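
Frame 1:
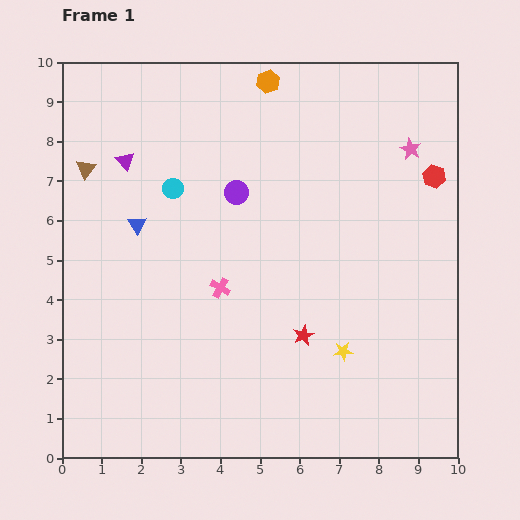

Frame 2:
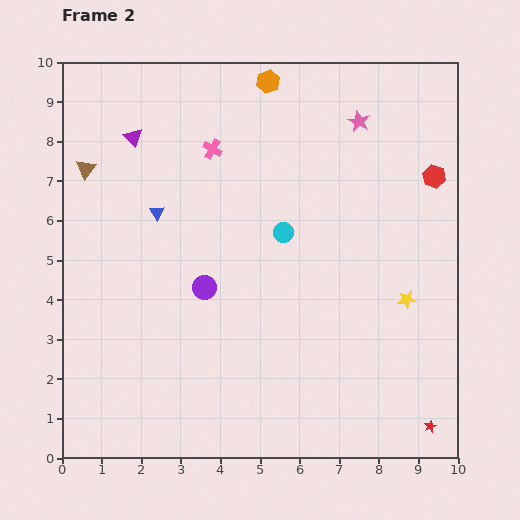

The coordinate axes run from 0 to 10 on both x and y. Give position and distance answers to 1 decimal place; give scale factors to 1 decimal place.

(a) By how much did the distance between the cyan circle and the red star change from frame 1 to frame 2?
+1.1

Distance in frame 1: 5.0. Distance in frame 2: 6.1.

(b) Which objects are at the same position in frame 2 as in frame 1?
the orange hexagon, the brown triangle, the red hexagon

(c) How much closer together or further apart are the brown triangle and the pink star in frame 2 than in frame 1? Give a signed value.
-1.2

Distance in frame 1: 8.2. Distance in frame 2: 7.0.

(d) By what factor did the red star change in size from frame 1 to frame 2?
0.6×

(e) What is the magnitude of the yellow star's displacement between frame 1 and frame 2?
2.1

The yellow star moved from (7.1, 2.7) to (8.7, 4.0), a distance of √(1.6² + 1.3²) ≈ 2.1.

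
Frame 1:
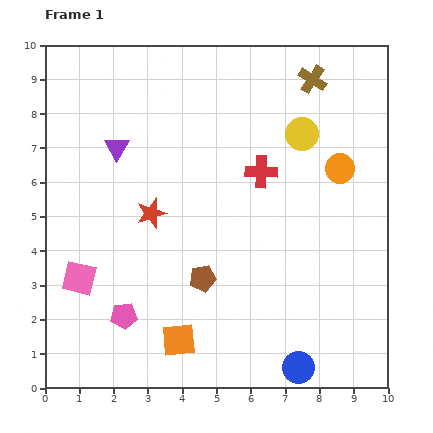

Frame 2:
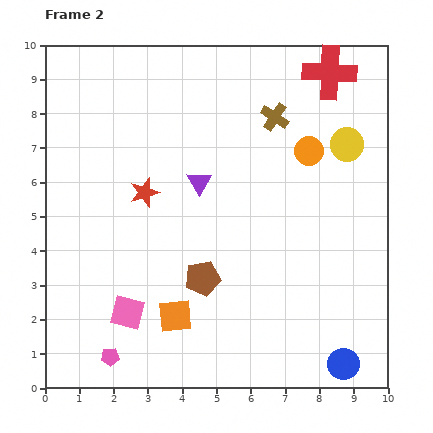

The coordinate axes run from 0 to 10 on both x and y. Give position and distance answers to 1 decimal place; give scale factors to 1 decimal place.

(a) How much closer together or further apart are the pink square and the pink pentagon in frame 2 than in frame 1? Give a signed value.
-0.3

Distance in frame 1: 1.7. Distance in frame 2: 1.4.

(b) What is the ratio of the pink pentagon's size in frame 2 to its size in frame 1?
0.7×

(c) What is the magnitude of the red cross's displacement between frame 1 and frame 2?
3.5

The red cross moved from (6.3, 6.3) to (8.3, 9.2), a distance of √(2.0² + 2.9²) ≈ 3.5.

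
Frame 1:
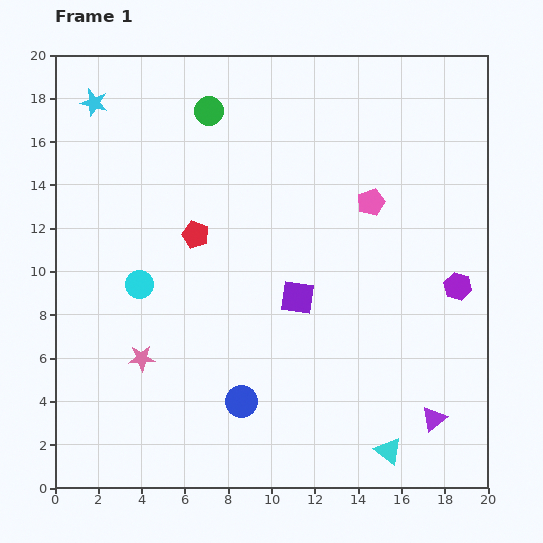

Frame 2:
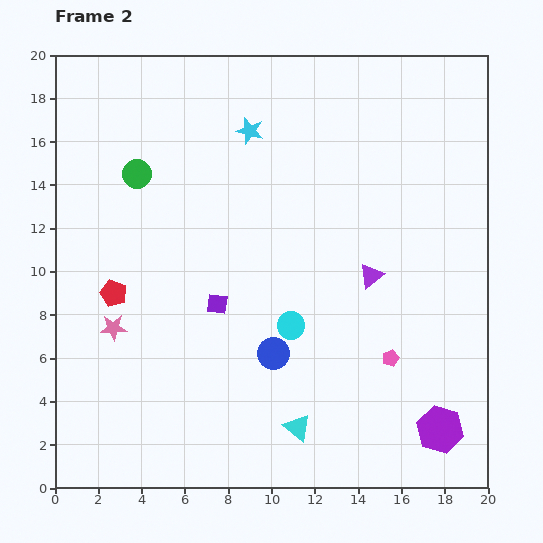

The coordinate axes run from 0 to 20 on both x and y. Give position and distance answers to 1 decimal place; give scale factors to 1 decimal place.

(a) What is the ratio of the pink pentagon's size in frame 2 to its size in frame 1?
0.6×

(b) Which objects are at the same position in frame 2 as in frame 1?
none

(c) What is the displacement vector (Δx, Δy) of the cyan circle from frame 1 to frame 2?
(7.0, -1.9)

The cyan circle was at (3.9, 9.4) in frame 1 and (10.9, 7.5) in frame 2.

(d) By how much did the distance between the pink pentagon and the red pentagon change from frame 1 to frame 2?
+4.9

Distance in frame 1: 8.2. Distance in frame 2: 13.1.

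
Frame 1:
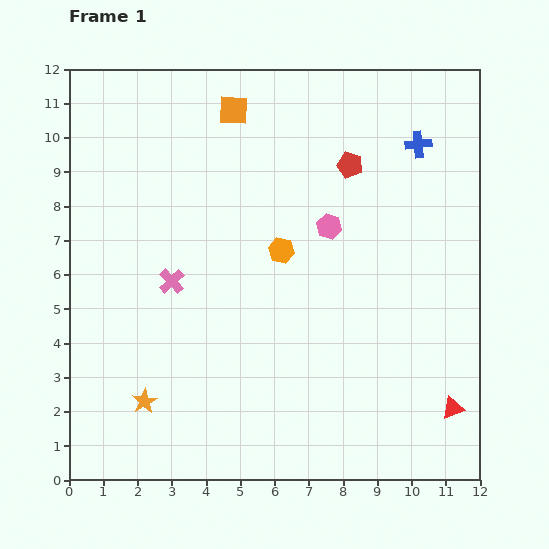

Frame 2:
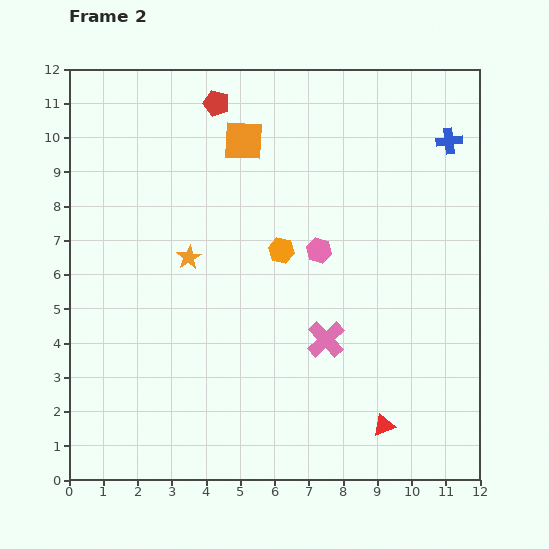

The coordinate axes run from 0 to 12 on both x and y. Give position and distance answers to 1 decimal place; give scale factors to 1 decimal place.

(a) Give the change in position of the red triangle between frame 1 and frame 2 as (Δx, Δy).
(-2.0, -0.5)

The red triangle was at (11.2, 2.1) in frame 1 and (9.2, 1.6) in frame 2.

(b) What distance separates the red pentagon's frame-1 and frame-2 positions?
4.3

The red pentagon moved from (8.2, 9.2) to (4.3, 11.0), a distance of √(3.9² + 1.8²) ≈ 4.3.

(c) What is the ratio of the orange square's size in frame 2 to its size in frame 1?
1.4×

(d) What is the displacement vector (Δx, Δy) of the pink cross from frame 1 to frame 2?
(4.5, -1.7)

The pink cross was at (3.0, 5.8) in frame 1 and (7.5, 4.1) in frame 2.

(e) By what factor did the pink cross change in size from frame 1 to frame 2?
1.5×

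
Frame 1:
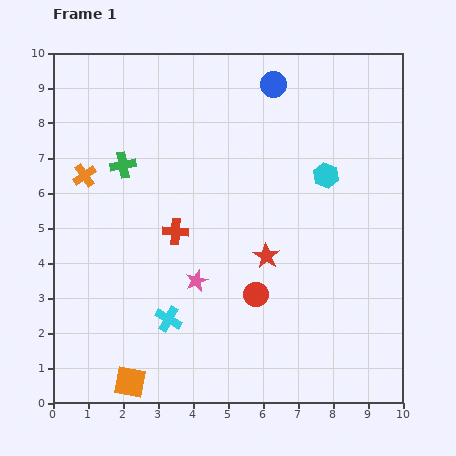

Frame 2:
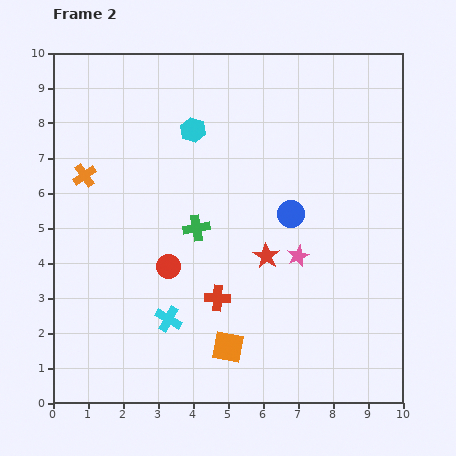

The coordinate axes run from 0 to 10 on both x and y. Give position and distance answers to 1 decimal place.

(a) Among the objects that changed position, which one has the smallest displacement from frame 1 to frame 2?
the red cross

(moved 2.2)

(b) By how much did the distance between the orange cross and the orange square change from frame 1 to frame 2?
+0.4

Distance in frame 1: 6.0. Distance in frame 2: 6.4.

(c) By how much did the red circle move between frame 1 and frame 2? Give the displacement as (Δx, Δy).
(-2.5, 0.8)

The red circle was at (5.8, 3.1) in frame 1 and (3.3, 3.9) in frame 2.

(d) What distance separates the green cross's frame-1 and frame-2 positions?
2.8

The green cross moved from (2.0, 6.8) to (4.1, 5.0), a distance of √(2.1² + 1.8²) ≈ 2.8.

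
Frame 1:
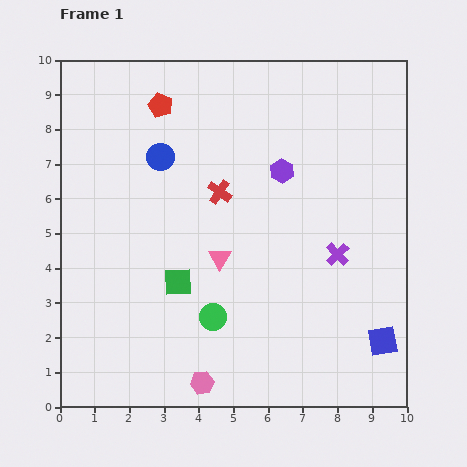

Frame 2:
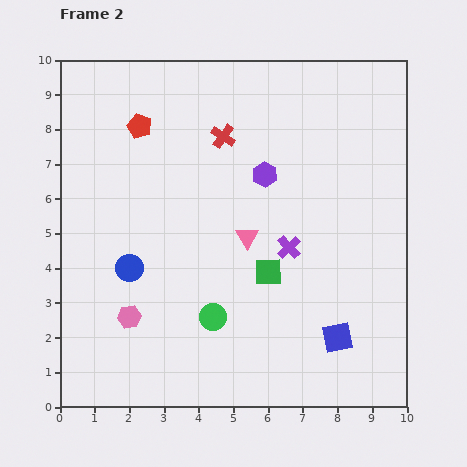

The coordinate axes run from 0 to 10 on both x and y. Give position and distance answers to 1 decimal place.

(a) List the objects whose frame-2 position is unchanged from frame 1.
the green circle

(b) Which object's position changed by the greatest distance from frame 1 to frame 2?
the blue circle

(moved 3.3; next 2.8)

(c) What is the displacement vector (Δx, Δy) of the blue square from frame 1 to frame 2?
(-1.3, 0.1)

The blue square was at (9.3, 1.9) in frame 1 and (8.0, 2.0) in frame 2.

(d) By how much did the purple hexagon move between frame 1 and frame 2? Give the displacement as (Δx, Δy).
(-0.5, -0.1)

The purple hexagon was at (6.4, 6.8) in frame 1 and (5.9, 6.7) in frame 2.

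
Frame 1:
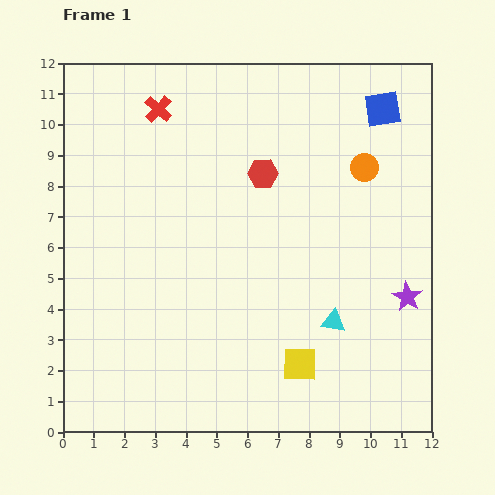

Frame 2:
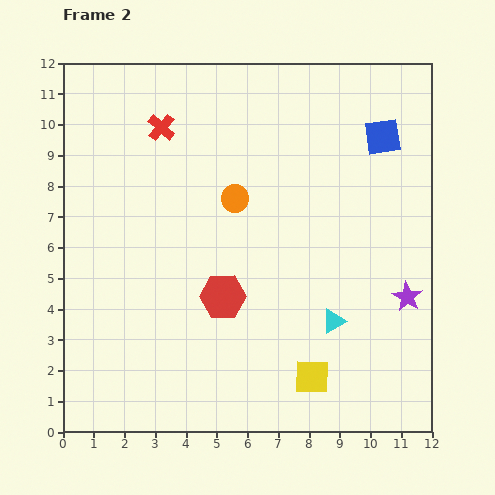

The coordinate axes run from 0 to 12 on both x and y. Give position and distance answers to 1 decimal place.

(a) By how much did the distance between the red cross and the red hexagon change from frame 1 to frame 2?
+1.9

Distance in frame 1: 4.0. Distance in frame 2: 5.9.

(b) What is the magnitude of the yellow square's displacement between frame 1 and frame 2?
0.6

The yellow square moved from (7.7, 2.2) to (8.1, 1.8), a distance of √(0.4² + 0.4²) ≈ 0.6.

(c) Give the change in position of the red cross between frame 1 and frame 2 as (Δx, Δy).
(0.1, -0.6)

The red cross was at (3.1, 10.5) in frame 1 and (3.2, 9.9) in frame 2.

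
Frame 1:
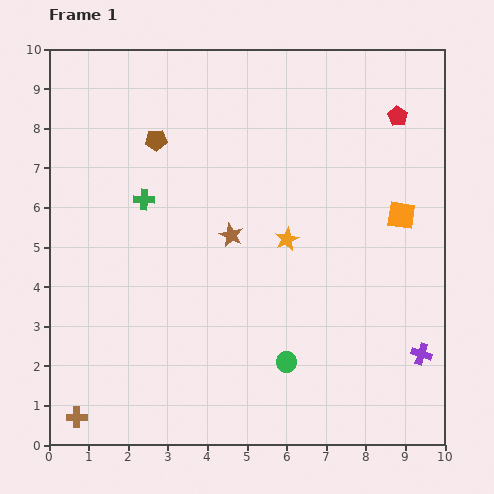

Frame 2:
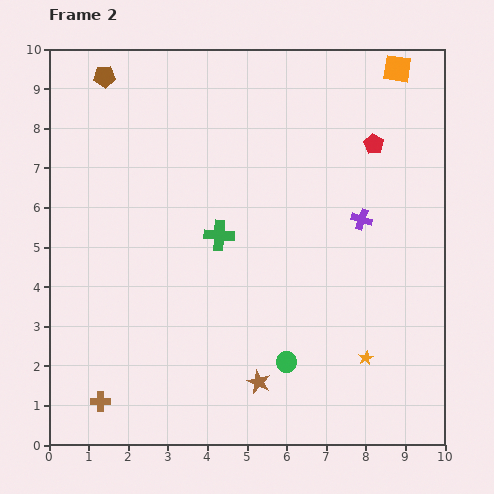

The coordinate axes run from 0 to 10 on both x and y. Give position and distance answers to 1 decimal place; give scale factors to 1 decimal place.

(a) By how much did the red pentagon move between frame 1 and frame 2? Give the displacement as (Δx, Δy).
(-0.6, -0.7)

The red pentagon was at (8.8, 8.3) in frame 1 and (8.2, 7.6) in frame 2.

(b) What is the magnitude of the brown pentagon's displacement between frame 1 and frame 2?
2.1

The brown pentagon moved from (2.7, 7.7) to (1.4, 9.3), a distance of √(1.3² + 1.6²) ≈ 2.1.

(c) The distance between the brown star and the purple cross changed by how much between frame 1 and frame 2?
-0.8

Distance in frame 1: 5.7. Distance in frame 2: 4.9.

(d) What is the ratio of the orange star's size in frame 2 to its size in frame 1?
0.6×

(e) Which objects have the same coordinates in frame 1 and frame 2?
the green circle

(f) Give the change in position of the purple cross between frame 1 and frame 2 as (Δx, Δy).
(-1.5, 3.4)

The purple cross was at (9.4, 2.3) in frame 1 and (7.9, 5.7) in frame 2.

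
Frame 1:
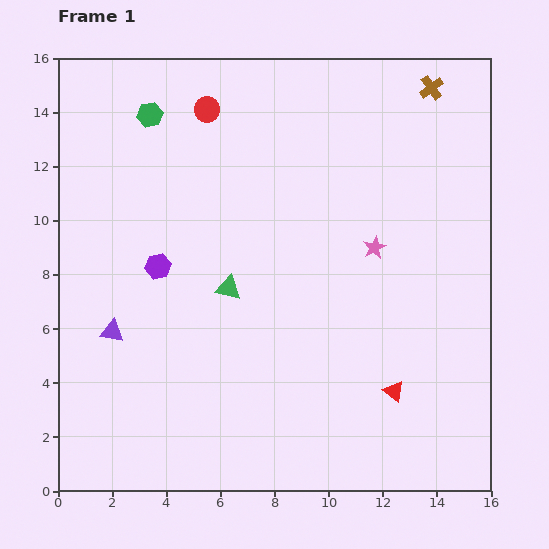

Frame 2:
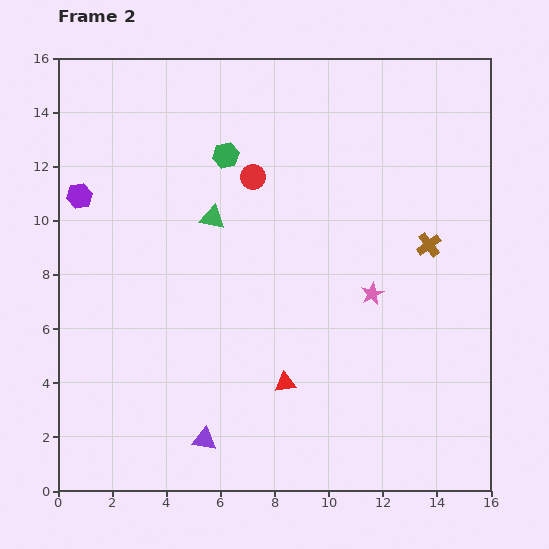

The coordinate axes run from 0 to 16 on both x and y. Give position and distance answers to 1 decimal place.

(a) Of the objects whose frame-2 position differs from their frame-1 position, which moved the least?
the pink star

(moved 1.7)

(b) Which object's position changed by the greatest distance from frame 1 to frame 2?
the brown cross

(moved 5.8; next 5.2)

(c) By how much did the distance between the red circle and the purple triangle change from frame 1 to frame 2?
+1.0

Distance in frame 1: 8.9. Distance in frame 2: 9.9.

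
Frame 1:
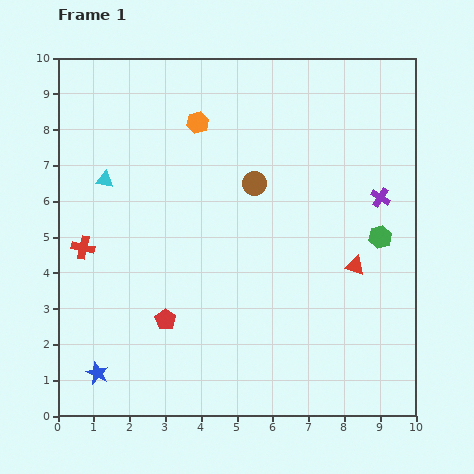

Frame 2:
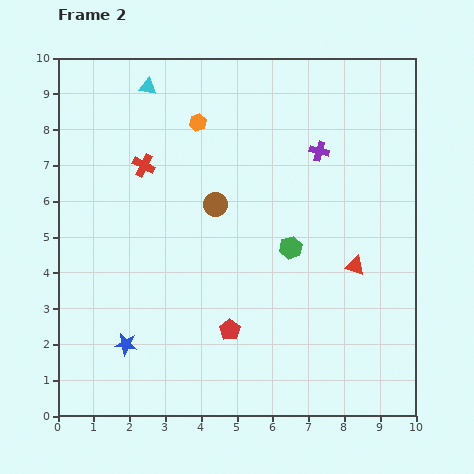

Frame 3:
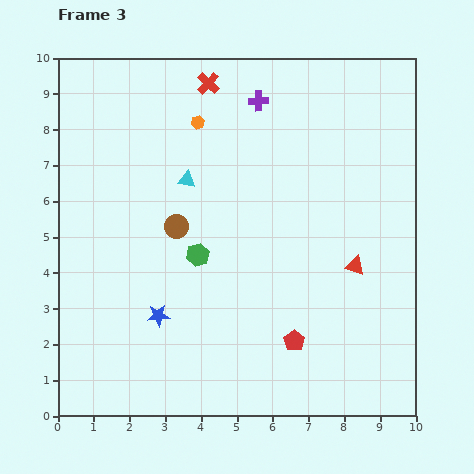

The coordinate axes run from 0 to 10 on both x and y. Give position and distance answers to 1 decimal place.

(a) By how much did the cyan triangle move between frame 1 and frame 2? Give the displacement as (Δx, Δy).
(1.2, 2.6)

The cyan triangle was at (1.3, 6.6) in frame 1 and (2.5, 9.2) in frame 2.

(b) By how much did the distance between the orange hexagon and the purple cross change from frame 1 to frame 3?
-3.7

Distance in frame 1: 5.5. Distance in frame 3: 1.8.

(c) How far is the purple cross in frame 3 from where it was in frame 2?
2.2

The purple cross moved from (7.3, 7.4) to (5.6, 8.8), a distance of √(1.7² + 1.4²) ≈ 2.2.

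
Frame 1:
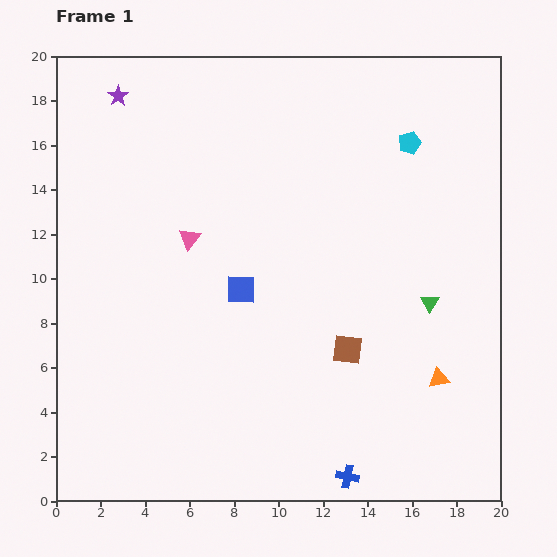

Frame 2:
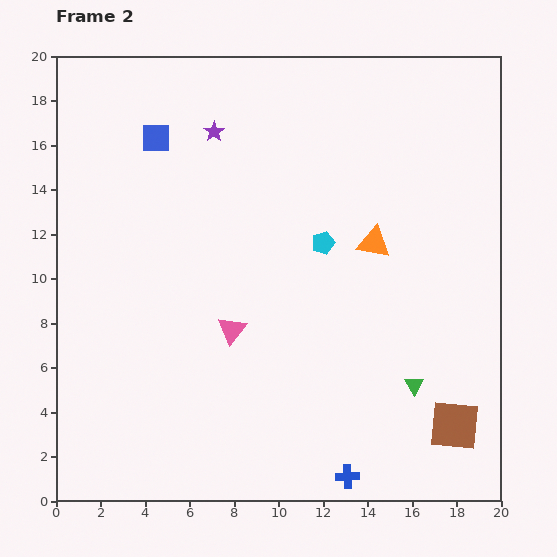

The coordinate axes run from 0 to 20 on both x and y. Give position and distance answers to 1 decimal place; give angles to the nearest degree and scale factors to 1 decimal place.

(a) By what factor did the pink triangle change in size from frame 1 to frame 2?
1.3×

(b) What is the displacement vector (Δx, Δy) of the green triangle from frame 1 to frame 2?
(-0.7, -3.7)

The green triangle was at (16.8, 8.9) in frame 1 and (16.1, 5.2) in frame 2.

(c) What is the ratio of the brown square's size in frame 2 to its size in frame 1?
1.7×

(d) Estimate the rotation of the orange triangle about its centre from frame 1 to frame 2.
22° clockwise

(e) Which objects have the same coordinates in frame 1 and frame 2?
the blue cross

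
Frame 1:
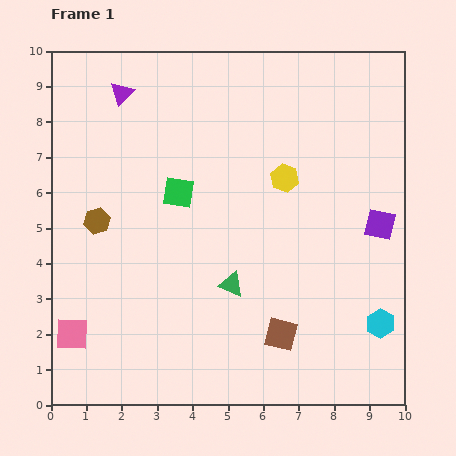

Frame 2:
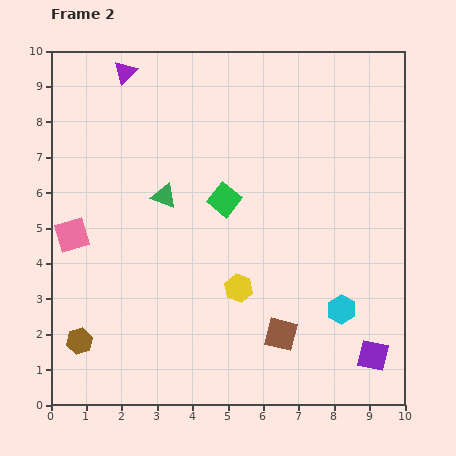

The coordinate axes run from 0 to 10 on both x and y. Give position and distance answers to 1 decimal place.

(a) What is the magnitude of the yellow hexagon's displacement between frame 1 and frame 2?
3.4

The yellow hexagon moved from (6.6, 6.4) to (5.3, 3.3), a distance of √(1.3² + 3.1²) ≈ 3.4.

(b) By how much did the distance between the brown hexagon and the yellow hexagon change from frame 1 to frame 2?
-0.7

Distance in frame 1: 5.4. Distance in frame 2: 4.7.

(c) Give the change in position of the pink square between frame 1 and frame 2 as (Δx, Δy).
(0.0, 2.8)

The pink square was at (0.6, 2.0) in frame 1 and (0.6, 4.8) in frame 2.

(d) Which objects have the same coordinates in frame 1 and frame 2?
the brown square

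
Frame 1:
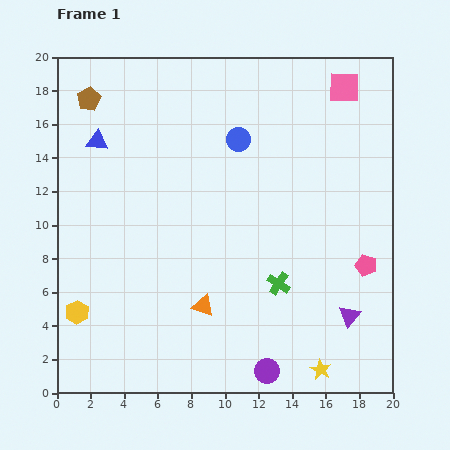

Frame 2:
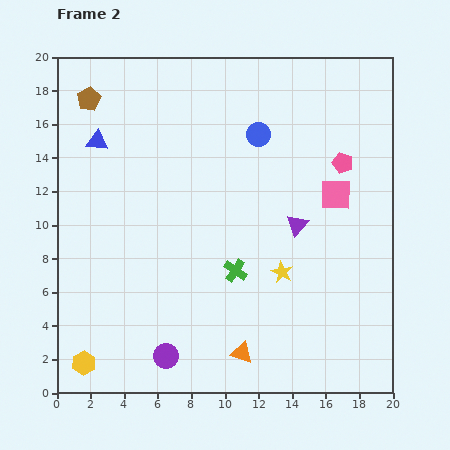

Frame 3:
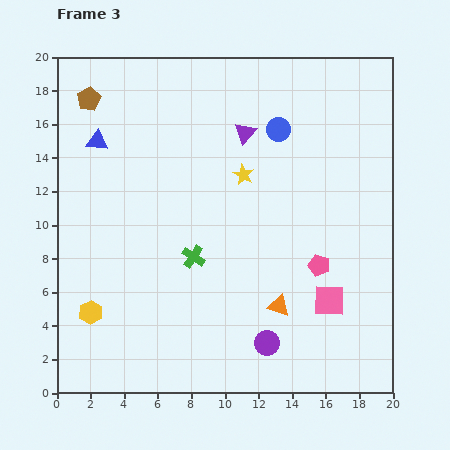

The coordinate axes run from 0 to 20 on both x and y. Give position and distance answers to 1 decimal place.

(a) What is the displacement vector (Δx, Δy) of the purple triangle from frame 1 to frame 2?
(-3.1, 5.4)

The purple triangle was at (17.4, 4.6) in frame 1 and (14.3, 10.0) in frame 2.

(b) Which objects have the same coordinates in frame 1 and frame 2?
the blue triangle, the brown pentagon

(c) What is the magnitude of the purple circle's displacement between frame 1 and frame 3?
1.7

The purple circle moved from (12.5, 1.3) to (12.5, 3.0), a distance of √(0.0² + 1.7²) ≈ 1.7.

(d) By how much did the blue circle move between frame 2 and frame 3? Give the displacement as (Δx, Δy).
(1.2, 0.3)

The blue circle was at (12.0, 15.4) in frame 2 and (13.2, 15.7) in frame 3.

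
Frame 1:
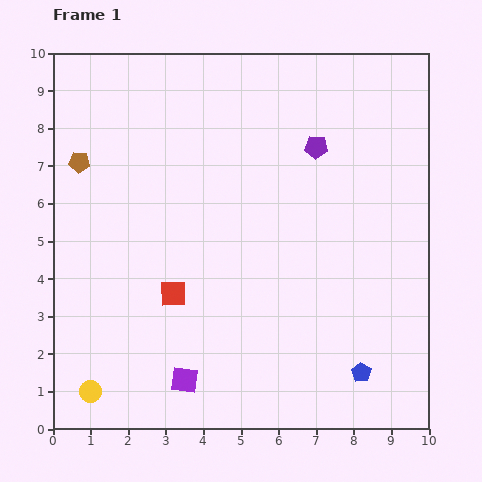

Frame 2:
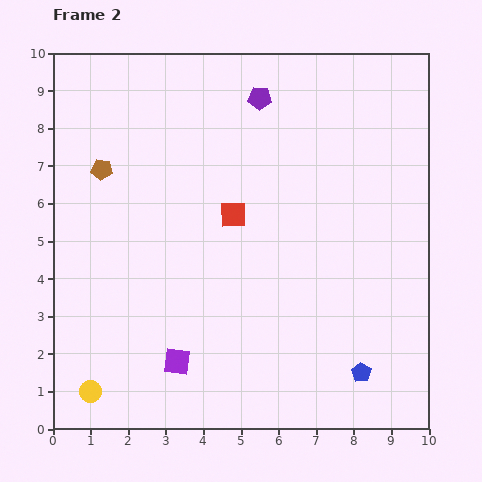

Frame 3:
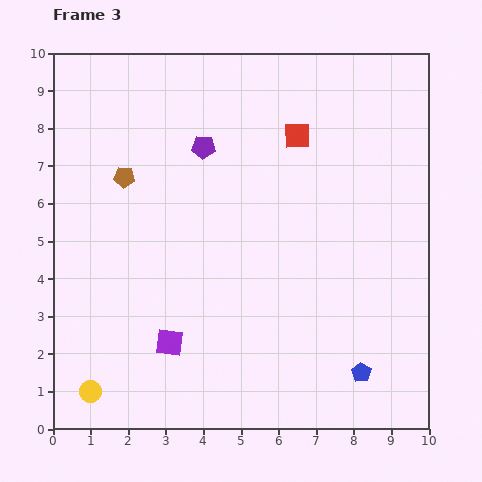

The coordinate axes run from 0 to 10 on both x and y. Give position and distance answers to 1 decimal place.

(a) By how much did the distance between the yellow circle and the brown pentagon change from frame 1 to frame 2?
-0.2

Distance in frame 1: 6.1. Distance in frame 2: 5.9.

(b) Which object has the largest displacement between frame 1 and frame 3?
the red square

(moved 5.3; next 3.0)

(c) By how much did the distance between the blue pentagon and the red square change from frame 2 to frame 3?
+1.1

Distance in frame 2: 5.4. Distance in frame 3: 6.5.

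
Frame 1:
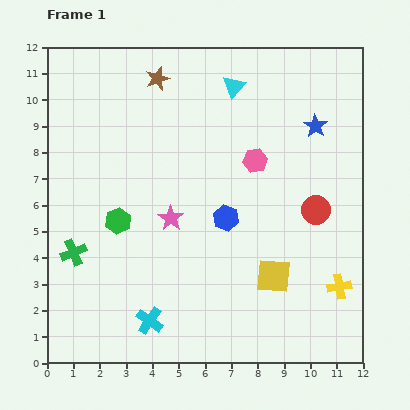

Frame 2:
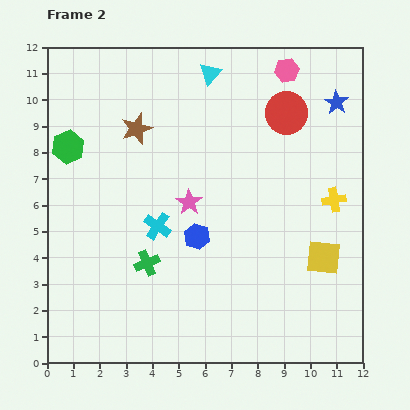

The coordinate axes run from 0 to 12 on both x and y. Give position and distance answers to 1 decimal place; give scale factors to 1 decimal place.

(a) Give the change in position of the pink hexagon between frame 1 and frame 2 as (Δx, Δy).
(1.2, 3.4)

The pink hexagon was at (7.9, 7.7) in frame 1 and (9.1, 11.1) in frame 2.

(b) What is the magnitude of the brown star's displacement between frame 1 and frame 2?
2.1

The brown star moved from (4.2, 10.8) to (3.4, 8.9), a distance of √(0.8² + 1.9²) ≈ 2.1.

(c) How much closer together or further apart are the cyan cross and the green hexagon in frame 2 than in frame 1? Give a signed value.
+0.5

Distance in frame 1: 4.0. Distance in frame 2: 4.5.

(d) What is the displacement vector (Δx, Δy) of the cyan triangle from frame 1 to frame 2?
(-0.9, 0.5)

The cyan triangle was at (7.1, 10.5) in frame 1 and (6.2, 11.0) in frame 2.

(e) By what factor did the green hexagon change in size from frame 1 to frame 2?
1.3×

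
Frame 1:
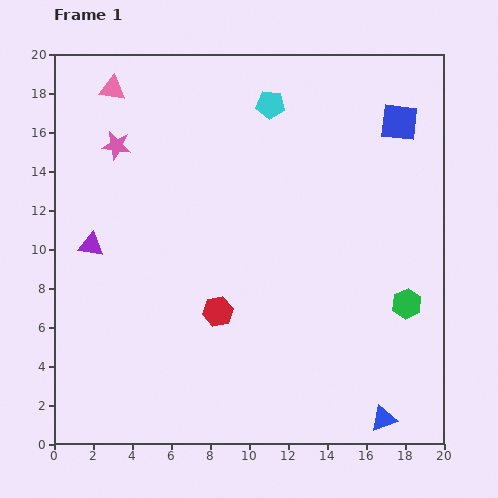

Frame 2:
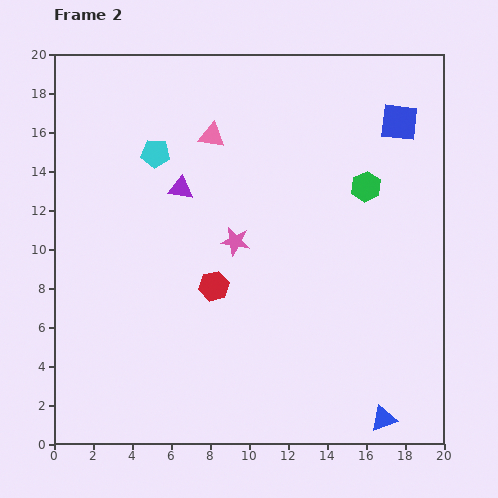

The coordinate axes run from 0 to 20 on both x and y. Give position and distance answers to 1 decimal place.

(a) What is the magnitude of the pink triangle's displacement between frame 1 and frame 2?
5.6

The pink triangle moved from (3.0, 18.2) to (8.1, 15.8), a distance of √(5.1² + 2.4²) ≈ 5.6.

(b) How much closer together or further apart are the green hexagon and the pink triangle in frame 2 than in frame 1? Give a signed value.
-10.4

Distance in frame 1: 18.7. Distance in frame 2: 8.3.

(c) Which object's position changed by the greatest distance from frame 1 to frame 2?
the pink star

(moved 7.8; next 6.4)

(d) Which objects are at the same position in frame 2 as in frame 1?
the blue triangle, the blue square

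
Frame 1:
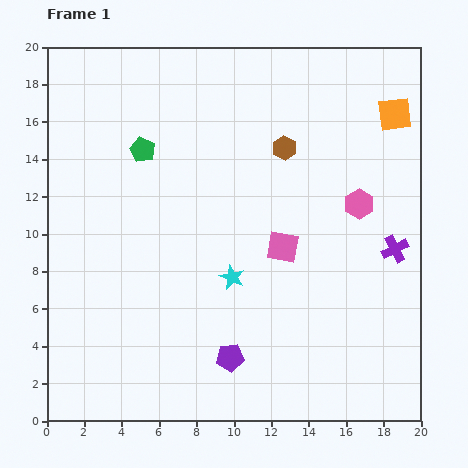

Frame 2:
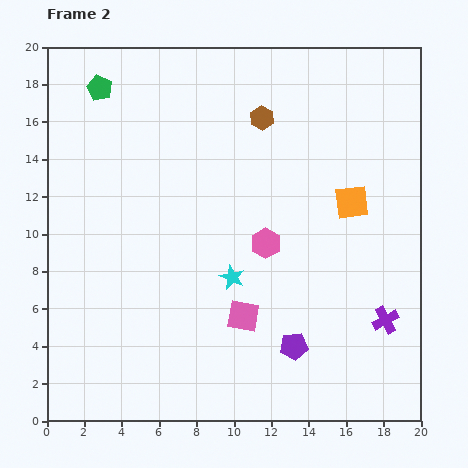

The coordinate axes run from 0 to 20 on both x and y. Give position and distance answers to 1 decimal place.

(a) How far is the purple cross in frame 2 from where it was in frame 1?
3.8

The purple cross moved from (18.6, 9.2) to (18.1, 5.4), a distance of √(0.5² + 3.8²) ≈ 3.8.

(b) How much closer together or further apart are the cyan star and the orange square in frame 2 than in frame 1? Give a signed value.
-4.8

Distance in frame 1: 12.3. Distance in frame 2: 7.5.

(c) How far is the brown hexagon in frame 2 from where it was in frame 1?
2.0

The brown hexagon moved from (12.7, 14.6) to (11.5, 16.2), a distance of √(1.2² + 1.6²) ≈ 2.0.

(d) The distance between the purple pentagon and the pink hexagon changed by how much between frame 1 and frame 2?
-5.0

Distance in frame 1: 10.7. Distance in frame 2: 5.7.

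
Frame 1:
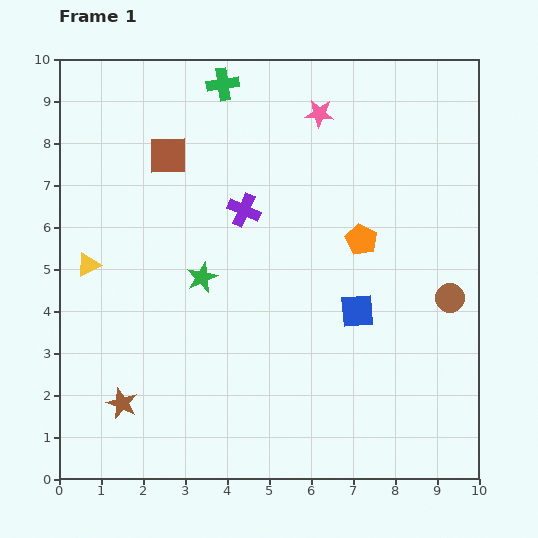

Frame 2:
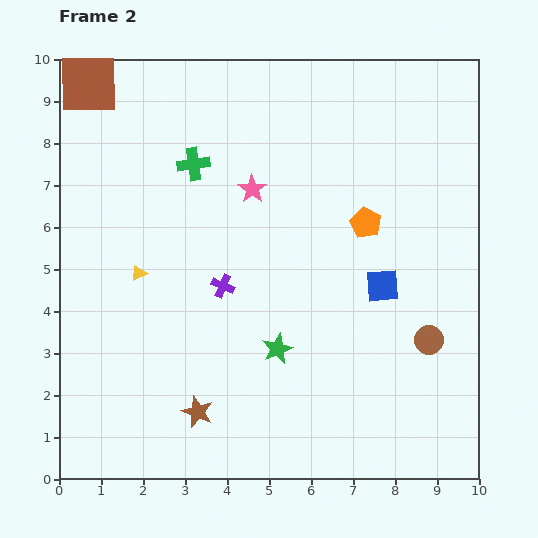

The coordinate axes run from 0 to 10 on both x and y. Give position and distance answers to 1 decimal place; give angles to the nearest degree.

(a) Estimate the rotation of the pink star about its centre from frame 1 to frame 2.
30° clockwise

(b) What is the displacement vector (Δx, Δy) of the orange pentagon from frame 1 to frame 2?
(0.1, 0.4)

The orange pentagon was at (7.2, 5.7) in frame 1 and (7.3, 6.1) in frame 2.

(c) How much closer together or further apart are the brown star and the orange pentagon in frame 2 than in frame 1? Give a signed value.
-0.9

Distance in frame 1: 6.9. Distance in frame 2: 6.0.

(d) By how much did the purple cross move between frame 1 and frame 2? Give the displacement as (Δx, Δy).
(-0.5, -1.8)

The purple cross was at (4.4, 6.4) in frame 1 and (3.9, 4.6) in frame 2.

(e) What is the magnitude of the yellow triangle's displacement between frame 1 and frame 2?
1.2

The yellow triangle moved from (0.7, 5.1) to (1.9, 4.9), a distance of √(1.2² + 0.2²) ≈ 1.2.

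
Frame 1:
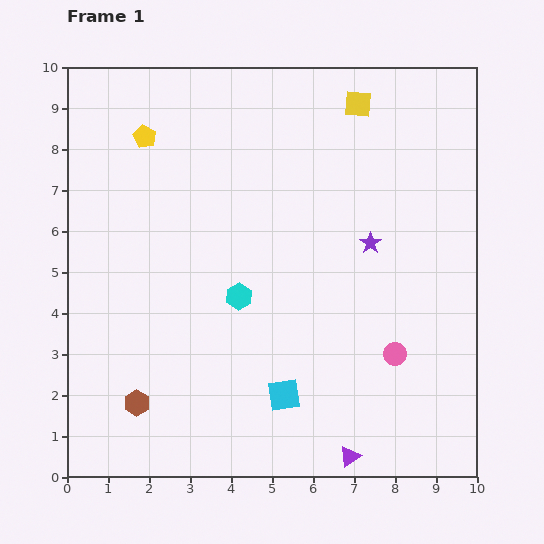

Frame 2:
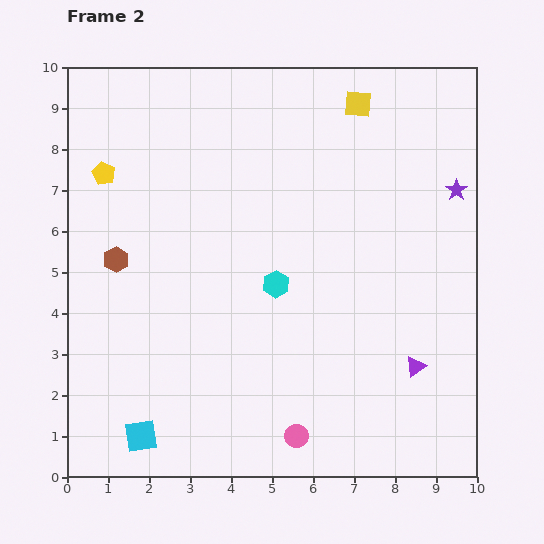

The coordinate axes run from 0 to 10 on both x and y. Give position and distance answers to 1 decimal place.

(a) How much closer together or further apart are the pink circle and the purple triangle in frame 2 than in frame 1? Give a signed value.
+0.7

Distance in frame 1: 2.7. Distance in frame 2: 3.4.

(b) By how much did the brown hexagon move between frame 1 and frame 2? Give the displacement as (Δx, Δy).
(-0.5, 3.5)

The brown hexagon was at (1.7, 1.8) in frame 1 and (1.2, 5.3) in frame 2.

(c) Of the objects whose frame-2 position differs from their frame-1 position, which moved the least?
the cyan hexagon

(moved 0.9)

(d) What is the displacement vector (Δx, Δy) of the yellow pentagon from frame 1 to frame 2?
(-1.0, -0.9)

The yellow pentagon was at (1.9, 8.3) in frame 1 and (0.9, 7.4) in frame 2.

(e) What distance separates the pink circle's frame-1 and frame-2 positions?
3.1

The pink circle moved from (8.0, 3.0) to (5.6, 1.0), a distance of √(2.4² + 2.0²) ≈ 3.1.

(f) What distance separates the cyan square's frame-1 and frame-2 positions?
3.6

The cyan square moved from (5.3, 2.0) to (1.8, 1.0), a distance of √(3.5² + 1.0²) ≈ 3.6.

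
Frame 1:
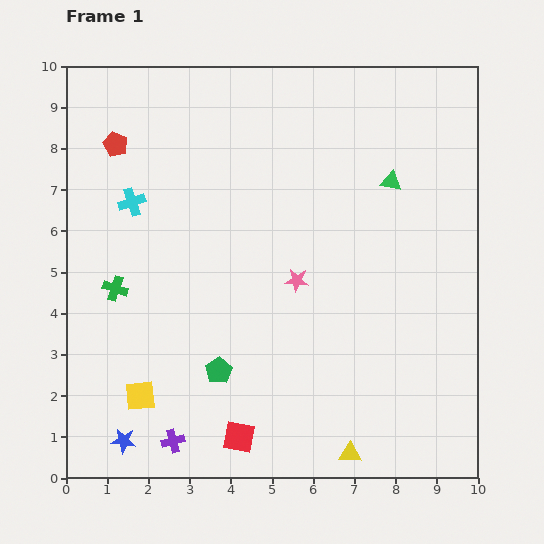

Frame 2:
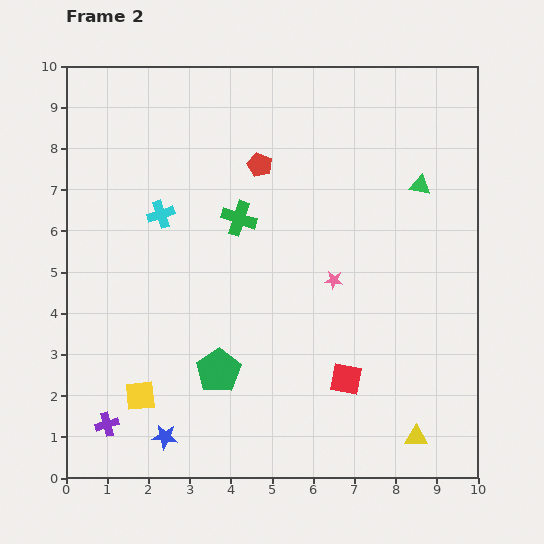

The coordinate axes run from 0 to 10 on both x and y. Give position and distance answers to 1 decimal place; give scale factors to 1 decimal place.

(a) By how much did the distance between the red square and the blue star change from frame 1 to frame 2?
+1.8

Distance in frame 1: 2.8. Distance in frame 2: 4.6.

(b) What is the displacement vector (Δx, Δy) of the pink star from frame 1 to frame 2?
(0.9, 0.0)

The pink star was at (5.6, 4.8) in frame 1 and (6.5, 4.8) in frame 2.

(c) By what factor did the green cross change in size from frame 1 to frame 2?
1.4×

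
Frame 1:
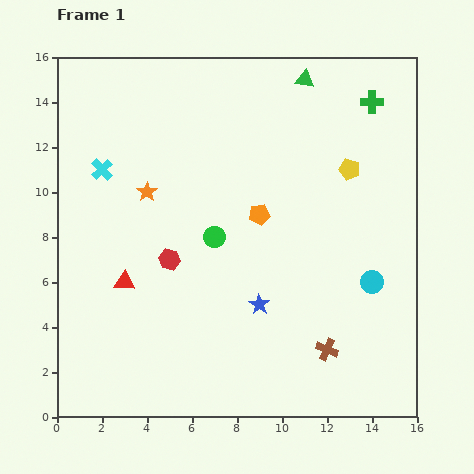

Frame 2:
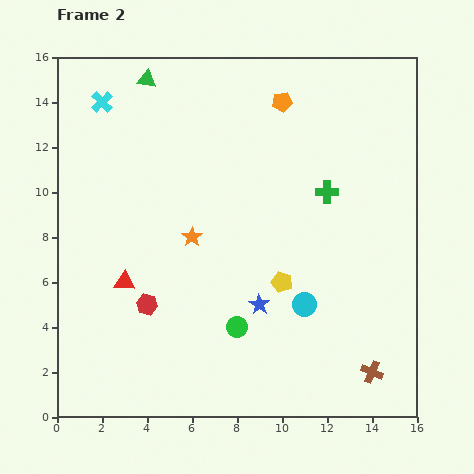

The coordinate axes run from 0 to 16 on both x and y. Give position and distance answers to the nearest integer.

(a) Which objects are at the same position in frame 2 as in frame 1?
the blue star, the red triangle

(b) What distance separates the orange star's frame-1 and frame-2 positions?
3

The orange star moved from (4, 10) to (6, 8), a distance of √(2² + 2²) ≈ 3.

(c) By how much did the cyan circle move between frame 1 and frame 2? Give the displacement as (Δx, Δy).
(-3, -1)

The cyan circle was at (14, 6) in frame 1 and (11, 5) in frame 2.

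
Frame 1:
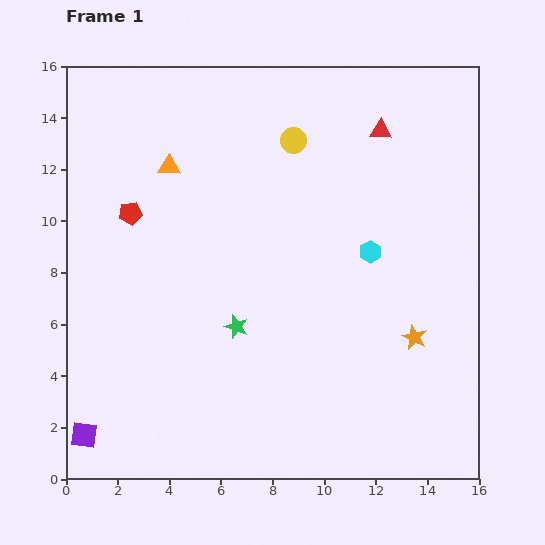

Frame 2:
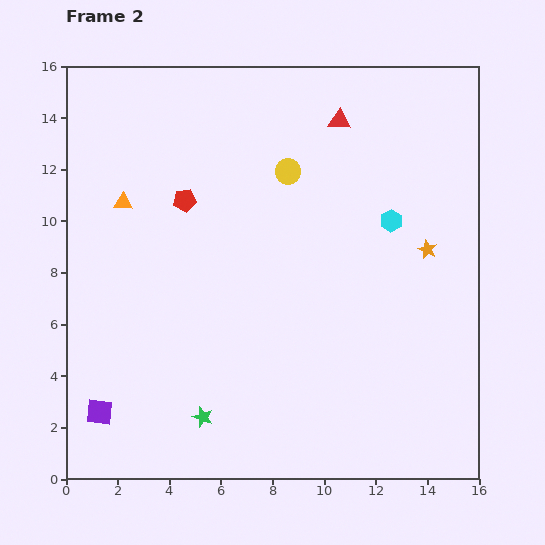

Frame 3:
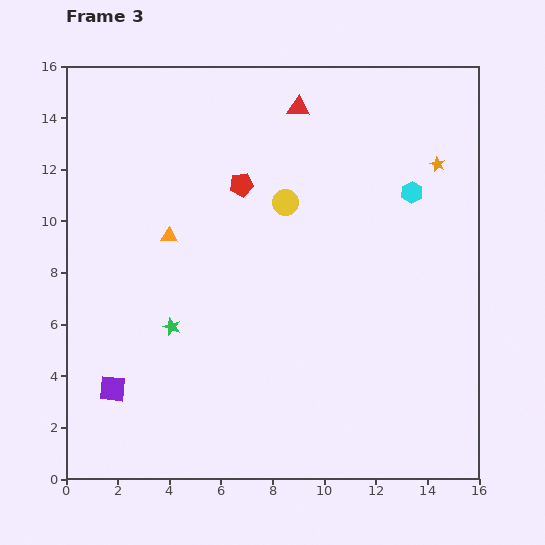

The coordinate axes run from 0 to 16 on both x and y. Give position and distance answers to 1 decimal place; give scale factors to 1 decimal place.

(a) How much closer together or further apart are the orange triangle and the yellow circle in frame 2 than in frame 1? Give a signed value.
+1.6

Distance in frame 1: 4.9. Distance in frame 2: 6.5.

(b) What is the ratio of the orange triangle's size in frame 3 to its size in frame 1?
0.7×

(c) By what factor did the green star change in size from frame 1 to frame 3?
0.8×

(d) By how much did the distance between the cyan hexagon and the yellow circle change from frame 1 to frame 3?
-0.3

Distance in frame 1: 5.2. Distance in frame 3: 4.9.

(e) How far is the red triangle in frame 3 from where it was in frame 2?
1.7

The red triangle moved from (10.6, 13.9) to (9.0, 14.4), a distance of √(1.6² + 0.5²) ≈ 1.7.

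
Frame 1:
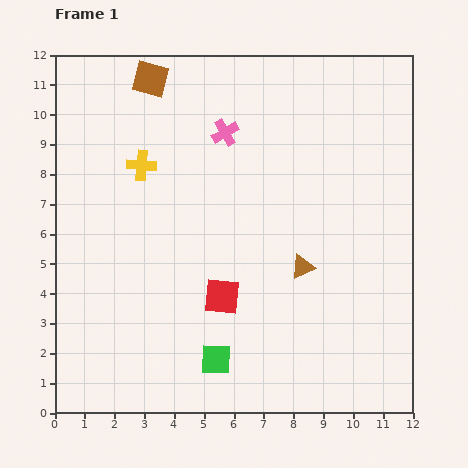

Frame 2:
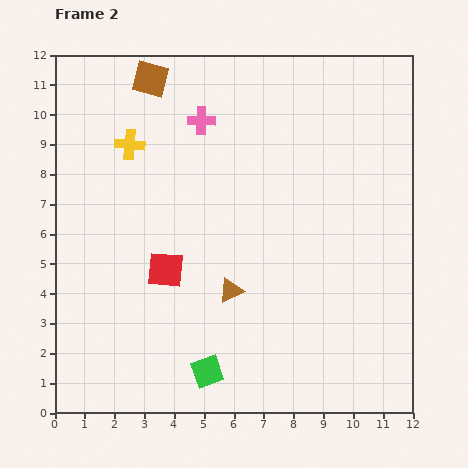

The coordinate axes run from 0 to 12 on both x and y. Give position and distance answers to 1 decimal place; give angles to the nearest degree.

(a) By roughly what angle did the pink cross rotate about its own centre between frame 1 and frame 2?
31° clockwise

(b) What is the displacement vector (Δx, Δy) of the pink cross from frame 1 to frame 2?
(-0.8, 0.4)

The pink cross was at (5.7, 9.4) in frame 1 and (4.9, 9.8) in frame 2.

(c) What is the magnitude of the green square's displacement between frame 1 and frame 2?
0.5

The green square moved from (5.4, 1.8) to (5.1, 1.4), a distance of √(0.3² + 0.4²) ≈ 0.5.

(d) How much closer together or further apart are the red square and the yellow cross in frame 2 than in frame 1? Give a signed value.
-0.8

Distance in frame 1: 5.2. Distance in frame 2: 4.4.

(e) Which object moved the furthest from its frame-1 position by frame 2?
the brown triangle

(moved 2.5; next 2.1)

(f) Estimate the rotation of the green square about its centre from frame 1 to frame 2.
22° counter-clockwise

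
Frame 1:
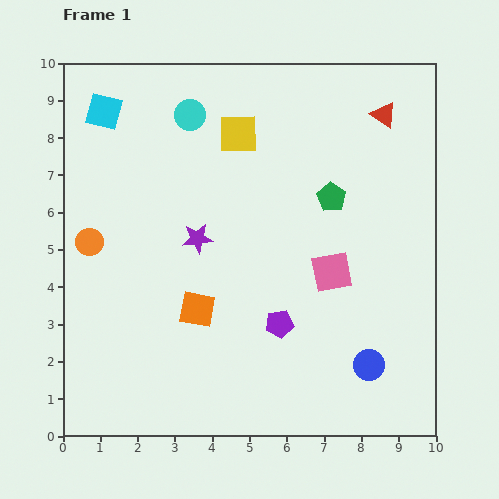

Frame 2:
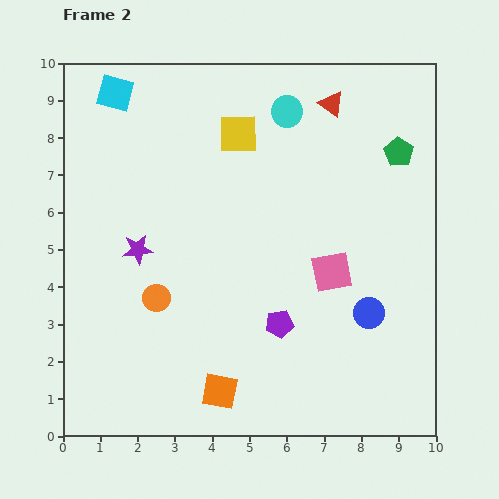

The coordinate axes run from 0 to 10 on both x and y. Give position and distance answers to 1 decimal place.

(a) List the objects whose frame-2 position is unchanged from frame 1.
the purple pentagon, the pink square, the yellow square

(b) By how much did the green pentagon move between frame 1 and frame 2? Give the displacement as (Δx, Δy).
(1.8, 1.2)

The green pentagon was at (7.2, 6.4) in frame 1 and (9.0, 7.6) in frame 2.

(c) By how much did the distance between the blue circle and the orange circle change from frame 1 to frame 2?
-2.5

Distance in frame 1: 8.2. Distance in frame 2: 5.7.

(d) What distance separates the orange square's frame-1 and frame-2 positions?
2.3

The orange square moved from (3.6, 3.4) to (4.2, 1.2), a distance of √(0.6² + 2.2²) ≈ 2.3.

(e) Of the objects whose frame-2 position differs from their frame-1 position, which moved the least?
the cyan square

(moved 0.6)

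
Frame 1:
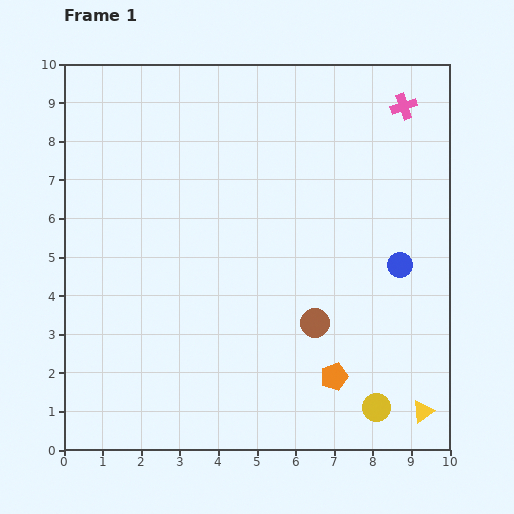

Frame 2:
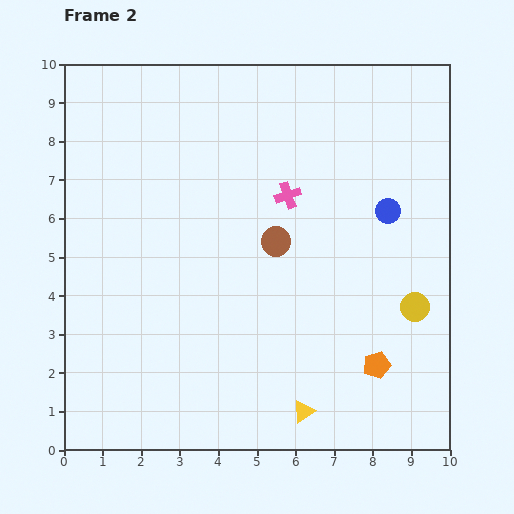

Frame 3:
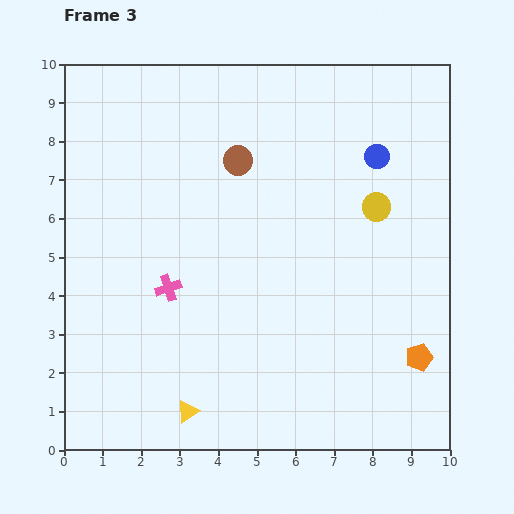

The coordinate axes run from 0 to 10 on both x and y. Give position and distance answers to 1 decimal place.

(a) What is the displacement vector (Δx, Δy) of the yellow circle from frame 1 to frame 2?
(1.0, 2.6)

The yellow circle was at (8.1, 1.1) in frame 1 and (9.1, 3.7) in frame 2.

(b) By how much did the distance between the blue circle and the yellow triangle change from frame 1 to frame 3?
+4.4

Distance in frame 1: 3.8. Distance in frame 3: 8.2.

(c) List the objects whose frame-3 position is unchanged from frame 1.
none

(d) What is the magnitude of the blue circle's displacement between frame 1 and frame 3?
2.9

The blue circle moved from (8.7, 4.8) to (8.1, 7.6), a distance of √(0.6² + 2.8²) ≈ 2.9.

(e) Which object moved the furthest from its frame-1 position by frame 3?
the pink cross

(moved 7.7; next 6.1)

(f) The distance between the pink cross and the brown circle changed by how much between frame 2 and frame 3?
+2.6

Distance in frame 2: 1.2. Distance in frame 3: 3.8.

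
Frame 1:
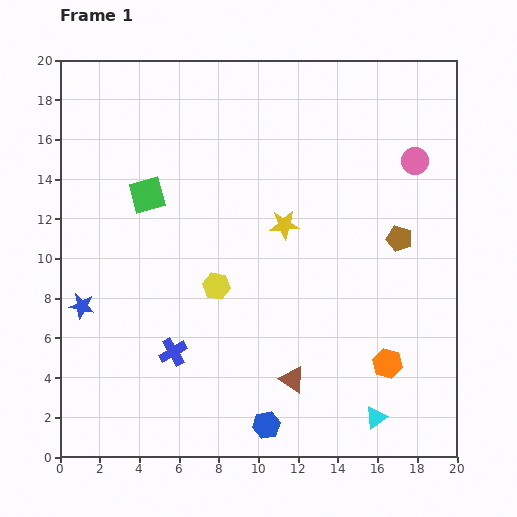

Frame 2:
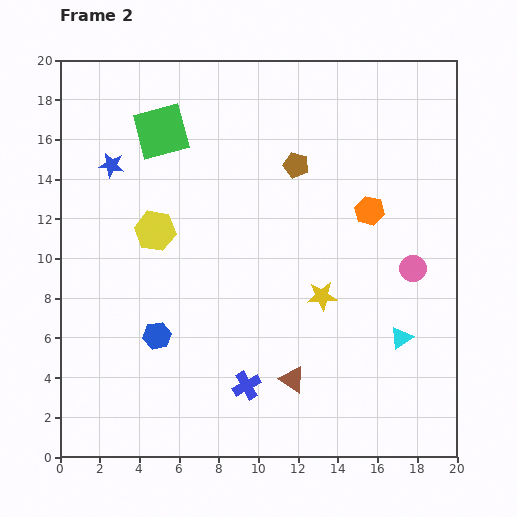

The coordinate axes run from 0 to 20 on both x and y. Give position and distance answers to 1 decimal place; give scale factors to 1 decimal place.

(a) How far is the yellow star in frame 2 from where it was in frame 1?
4.1

The yellow star moved from (11.3, 11.7) to (13.2, 8.1), a distance of √(1.9² + 3.6²) ≈ 4.1.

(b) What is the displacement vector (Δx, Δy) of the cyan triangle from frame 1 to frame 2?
(1.3, 4.0)

The cyan triangle was at (15.9, 2.0) in frame 1 and (17.2, 6.0) in frame 2.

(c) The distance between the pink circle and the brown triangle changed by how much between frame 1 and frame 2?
-4.3

Distance in frame 1: 12.6. Distance in frame 2: 8.3.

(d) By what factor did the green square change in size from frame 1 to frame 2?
1.6×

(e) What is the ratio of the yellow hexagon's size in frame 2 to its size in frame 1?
1.5×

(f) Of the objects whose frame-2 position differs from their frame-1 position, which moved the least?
the green square

(moved 3.3)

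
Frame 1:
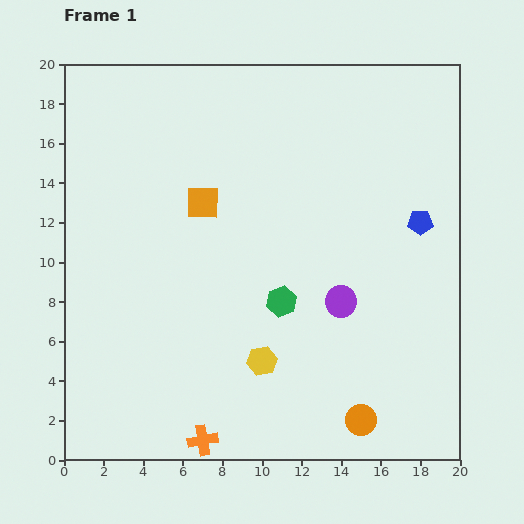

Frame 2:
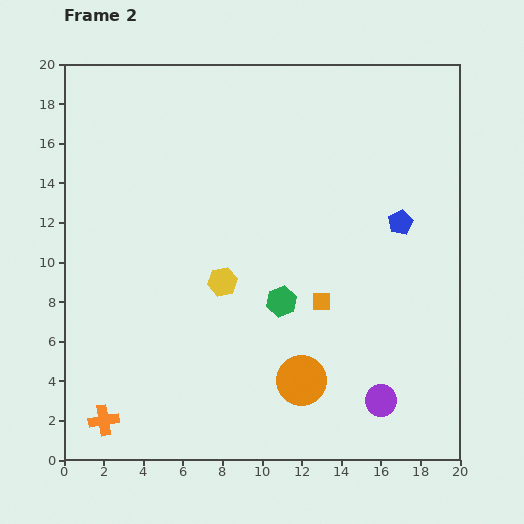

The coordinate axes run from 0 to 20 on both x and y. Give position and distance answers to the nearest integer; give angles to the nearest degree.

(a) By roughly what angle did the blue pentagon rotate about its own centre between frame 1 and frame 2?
26° counter-clockwise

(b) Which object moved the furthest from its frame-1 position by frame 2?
the orange square

(moved 8; next 5)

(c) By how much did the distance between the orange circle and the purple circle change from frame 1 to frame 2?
-2

Distance in frame 1: 6. Distance in frame 2: 4.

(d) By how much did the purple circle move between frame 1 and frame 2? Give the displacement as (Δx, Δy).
(2, -5)

The purple circle was at (14, 8) in frame 1 and (16, 3) in frame 2.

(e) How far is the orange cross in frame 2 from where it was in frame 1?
5

The orange cross moved from (7, 1) to (2, 2), a distance of √(5² + 1²) ≈ 5.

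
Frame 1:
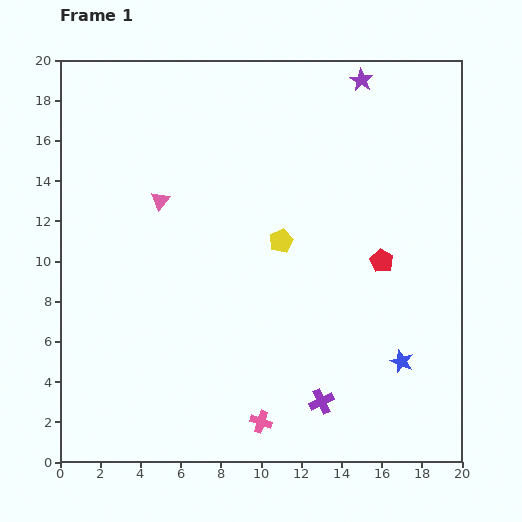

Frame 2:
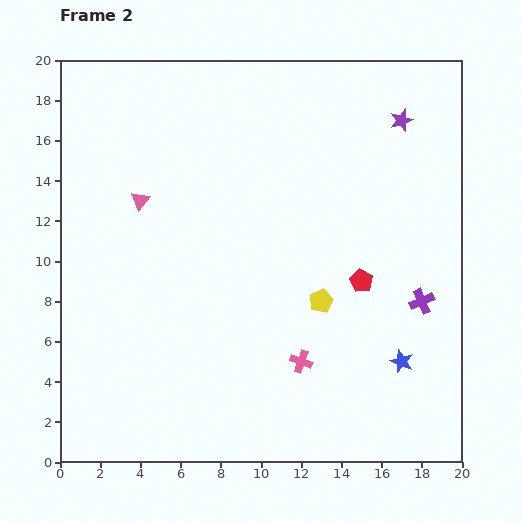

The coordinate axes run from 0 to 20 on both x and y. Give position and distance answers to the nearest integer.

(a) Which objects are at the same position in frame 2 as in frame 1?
the blue star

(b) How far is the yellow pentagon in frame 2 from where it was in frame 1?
4

The yellow pentagon moved from (11, 11) to (13, 8), a distance of √(2² + 3²) ≈ 4.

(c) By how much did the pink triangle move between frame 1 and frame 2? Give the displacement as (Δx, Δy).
(-1, 0)

The pink triangle was at (5, 13) in frame 1 and (4, 13) in frame 2.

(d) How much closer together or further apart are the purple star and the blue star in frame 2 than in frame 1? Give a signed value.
-2

Distance in frame 1: 14. Distance in frame 2: 12.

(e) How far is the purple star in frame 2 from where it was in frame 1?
3

The purple star moved from (15, 19) to (17, 17), a distance of √(2² + 2²) ≈ 3.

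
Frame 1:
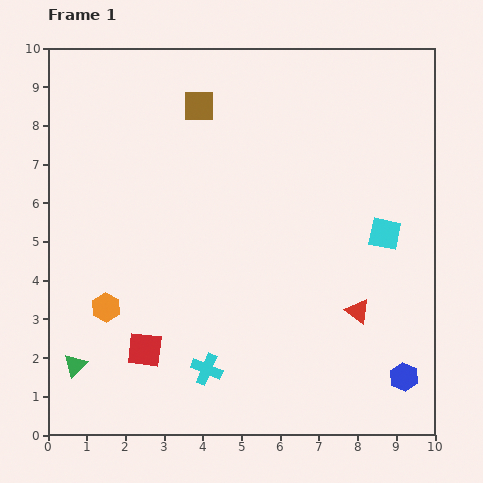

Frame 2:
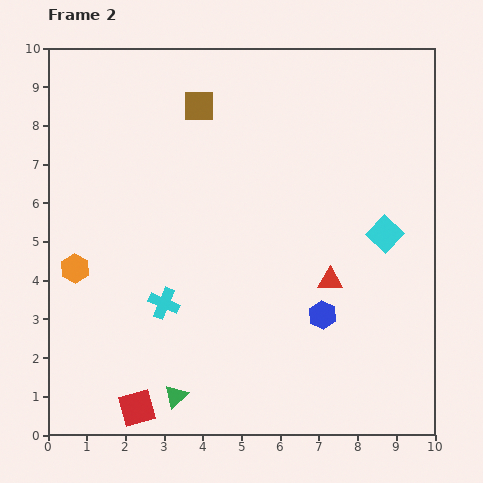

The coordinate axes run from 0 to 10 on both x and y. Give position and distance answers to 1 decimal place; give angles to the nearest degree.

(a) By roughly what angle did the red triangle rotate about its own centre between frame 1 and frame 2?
35° counter-clockwise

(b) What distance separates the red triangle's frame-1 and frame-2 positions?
1.1

The red triangle moved from (8.0, 3.2) to (7.3, 4.0), a distance of √(0.7² + 0.8²) ≈ 1.1.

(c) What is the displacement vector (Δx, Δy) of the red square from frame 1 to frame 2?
(-0.2, -1.5)

The red square was at (2.5, 2.2) in frame 1 and (2.3, 0.7) in frame 2.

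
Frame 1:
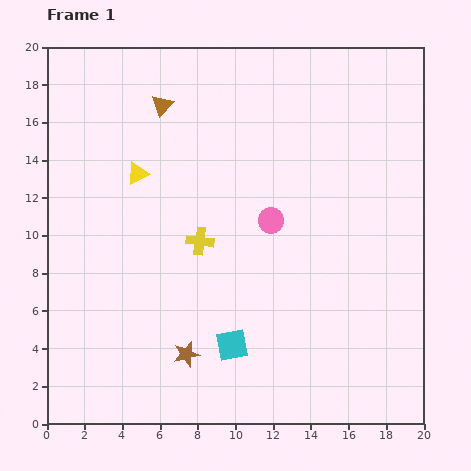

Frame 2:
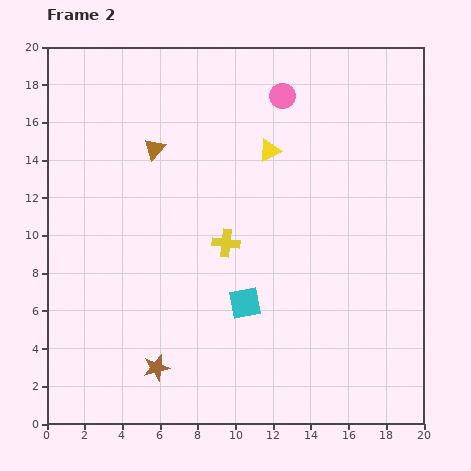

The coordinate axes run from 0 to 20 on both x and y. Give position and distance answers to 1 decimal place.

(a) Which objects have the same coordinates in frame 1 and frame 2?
none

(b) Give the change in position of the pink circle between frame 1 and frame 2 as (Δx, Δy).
(0.6, 6.6)

The pink circle was at (11.9, 10.8) in frame 1 and (12.5, 17.4) in frame 2.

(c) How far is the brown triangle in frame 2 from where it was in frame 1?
2.3

The brown triangle moved from (6.1, 16.9) to (5.7, 14.6), a distance of √(0.4² + 2.3²) ≈ 2.3.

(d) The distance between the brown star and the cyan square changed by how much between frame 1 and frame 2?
+3.3

Distance in frame 1: 2.5. Distance in frame 2: 5.8.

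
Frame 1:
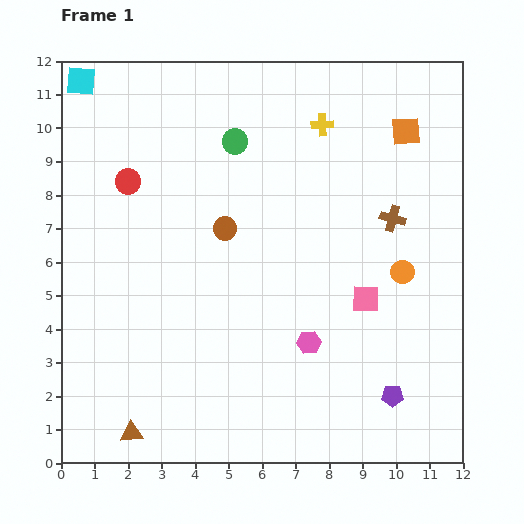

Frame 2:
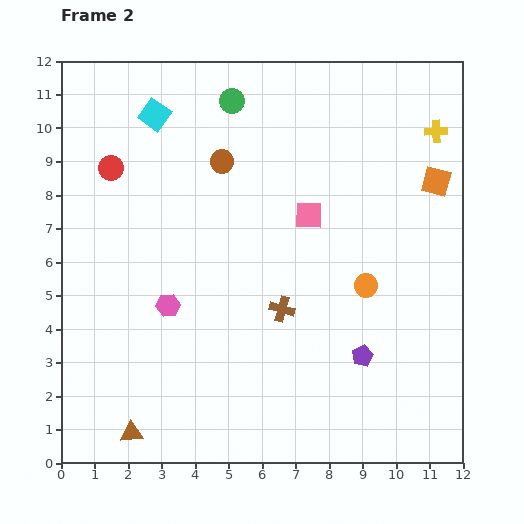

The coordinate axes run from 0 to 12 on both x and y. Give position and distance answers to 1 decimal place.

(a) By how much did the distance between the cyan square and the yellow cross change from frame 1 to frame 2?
+1.1

Distance in frame 1: 7.3. Distance in frame 2: 8.4.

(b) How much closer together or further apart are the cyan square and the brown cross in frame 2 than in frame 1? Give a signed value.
-3.3

Distance in frame 1: 10.2. Distance in frame 2: 6.9.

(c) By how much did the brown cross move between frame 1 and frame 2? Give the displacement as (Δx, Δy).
(-3.3, -2.7)

The brown cross was at (9.9, 7.3) in frame 1 and (6.6, 4.6) in frame 2.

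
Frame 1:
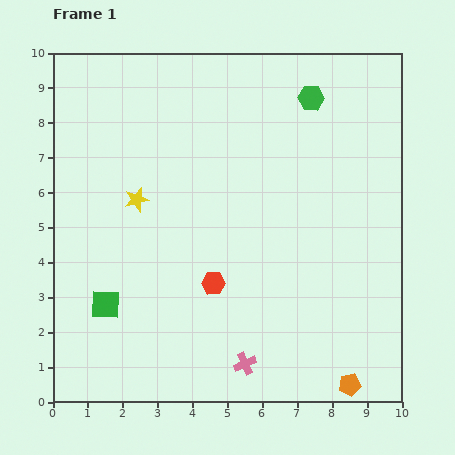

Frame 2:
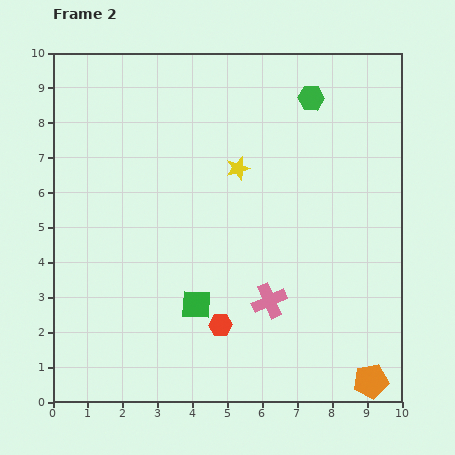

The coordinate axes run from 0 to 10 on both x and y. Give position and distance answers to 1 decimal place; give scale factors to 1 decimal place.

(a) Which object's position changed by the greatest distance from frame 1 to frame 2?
the yellow star

(moved 3.0; next 2.6)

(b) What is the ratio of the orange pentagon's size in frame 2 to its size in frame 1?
1.6×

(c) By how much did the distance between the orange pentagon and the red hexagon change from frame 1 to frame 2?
-0.3

Distance in frame 1: 4.9. Distance in frame 2: 4.6.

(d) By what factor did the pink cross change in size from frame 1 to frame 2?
1.6×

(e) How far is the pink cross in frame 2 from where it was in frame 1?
1.9

The pink cross moved from (5.5, 1.1) to (6.2, 2.9), a distance of √(0.7² + 1.8²) ≈ 1.9.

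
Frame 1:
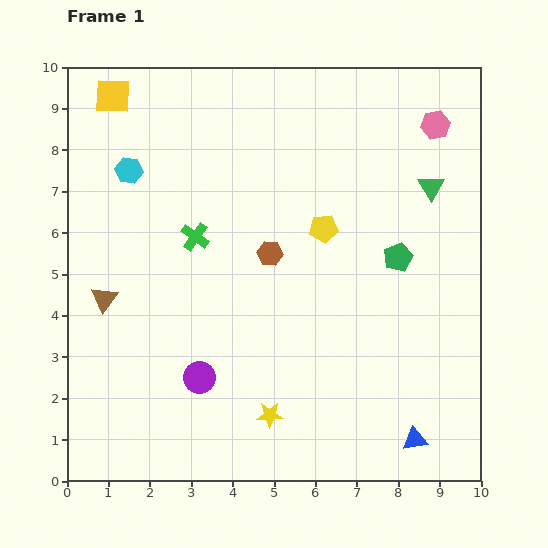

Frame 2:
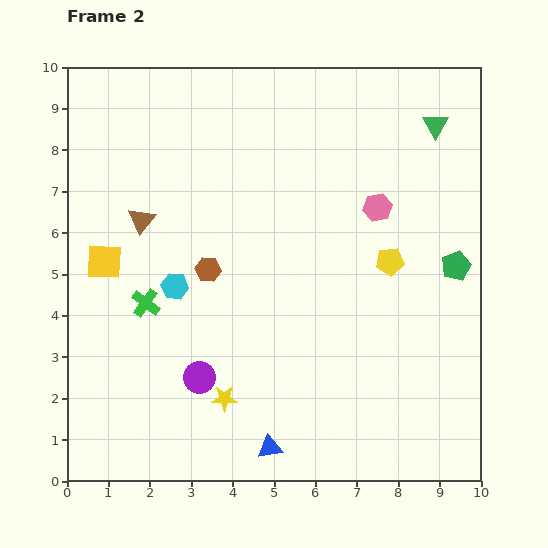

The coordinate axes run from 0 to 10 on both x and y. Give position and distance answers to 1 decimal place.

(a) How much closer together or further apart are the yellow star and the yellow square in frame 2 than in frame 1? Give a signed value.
-4.2

Distance in frame 1: 8.6. Distance in frame 2: 4.4.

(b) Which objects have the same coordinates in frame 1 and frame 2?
the purple circle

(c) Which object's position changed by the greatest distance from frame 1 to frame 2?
the yellow square

(moved 4.0; next 3.5)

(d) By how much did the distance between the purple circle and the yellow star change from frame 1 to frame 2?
-1.1

Distance in frame 1: 1.9. Distance in frame 2: 0.8.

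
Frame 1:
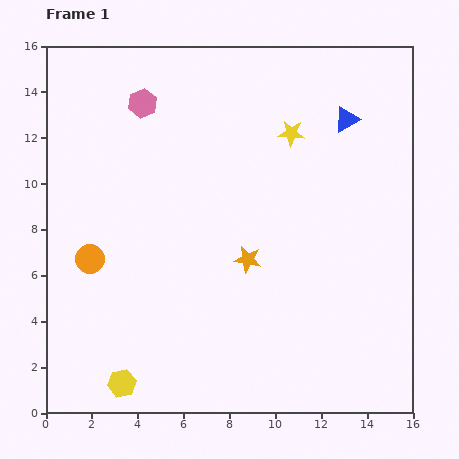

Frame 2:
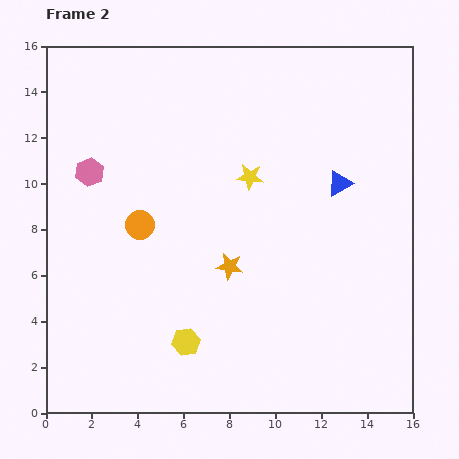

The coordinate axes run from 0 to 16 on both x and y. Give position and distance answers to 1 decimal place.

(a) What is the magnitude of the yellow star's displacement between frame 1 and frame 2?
2.6

The yellow star moved from (10.7, 12.2) to (8.9, 10.3), a distance of √(1.8² + 1.9²) ≈ 2.6.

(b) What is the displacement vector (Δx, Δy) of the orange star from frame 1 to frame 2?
(-0.8, -0.3)

The orange star was at (8.8, 6.7) in frame 1 and (8.0, 6.4) in frame 2.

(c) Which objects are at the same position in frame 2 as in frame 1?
none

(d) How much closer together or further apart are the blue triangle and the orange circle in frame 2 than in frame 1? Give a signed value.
-3.9

Distance in frame 1: 12.8. Distance in frame 2: 8.9.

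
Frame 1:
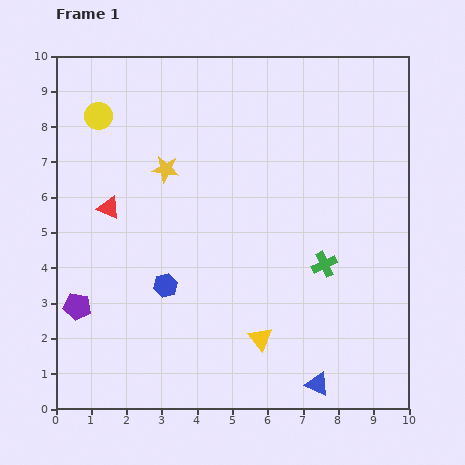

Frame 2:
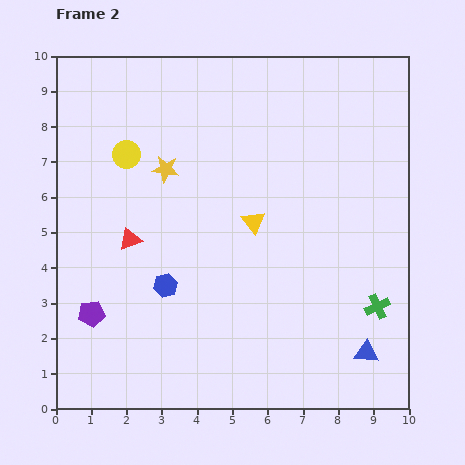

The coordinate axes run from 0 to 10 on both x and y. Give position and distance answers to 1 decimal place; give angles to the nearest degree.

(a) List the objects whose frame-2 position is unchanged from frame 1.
the blue hexagon, the yellow star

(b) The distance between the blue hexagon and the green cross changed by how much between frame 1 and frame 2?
+1.5

Distance in frame 1: 4.5. Distance in frame 2: 6.0.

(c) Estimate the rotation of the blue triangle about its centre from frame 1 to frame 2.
20° counter-clockwise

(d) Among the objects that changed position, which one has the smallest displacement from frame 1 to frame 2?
the purple pentagon

(moved 0.4)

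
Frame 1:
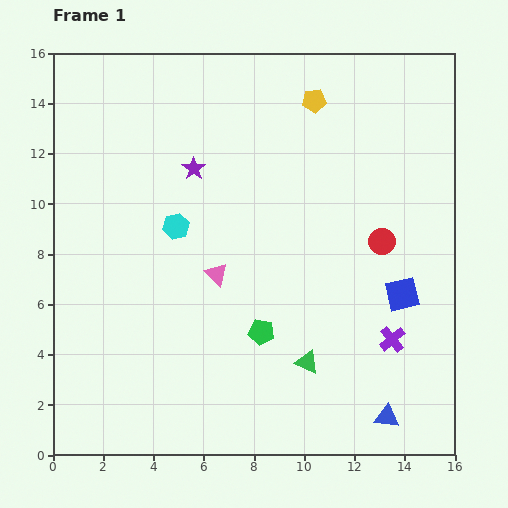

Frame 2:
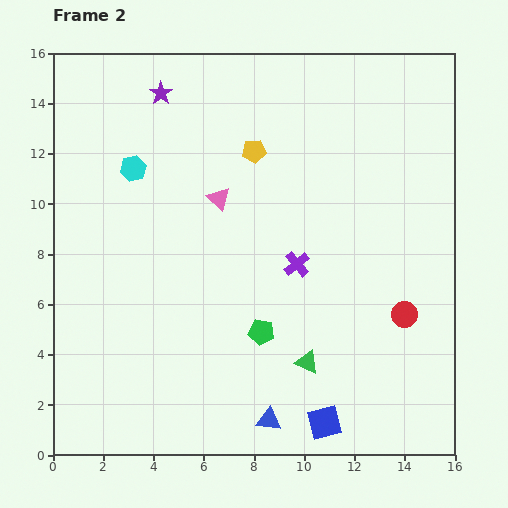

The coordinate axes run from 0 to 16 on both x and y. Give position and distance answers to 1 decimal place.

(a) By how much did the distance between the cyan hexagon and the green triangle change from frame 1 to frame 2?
+2.8

Distance in frame 1: 7.5. Distance in frame 2: 10.3.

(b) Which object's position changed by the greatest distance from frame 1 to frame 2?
the blue square

(moved 6.0; next 4.8)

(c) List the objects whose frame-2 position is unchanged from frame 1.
the green triangle, the green pentagon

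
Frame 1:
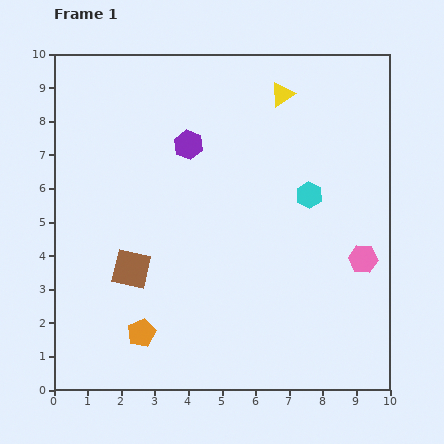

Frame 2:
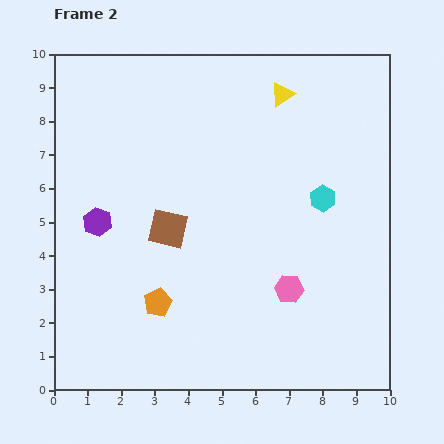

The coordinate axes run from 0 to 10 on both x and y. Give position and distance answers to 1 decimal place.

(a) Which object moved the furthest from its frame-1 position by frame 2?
the purple hexagon

(moved 3.5; next 2.4)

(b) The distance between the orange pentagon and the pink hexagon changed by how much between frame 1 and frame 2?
-3.1

Distance in frame 1: 7.0. Distance in frame 2: 3.9.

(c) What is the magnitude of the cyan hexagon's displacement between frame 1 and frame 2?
0.4

The cyan hexagon moved from (7.6, 5.8) to (8.0, 5.7), a distance of √(0.4² + 0.1²) ≈ 0.4.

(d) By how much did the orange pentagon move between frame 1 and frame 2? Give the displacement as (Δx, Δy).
(0.5, 0.9)

The orange pentagon was at (2.6, 1.7) in frame 1 and (3.1, 2.6) in frame 2.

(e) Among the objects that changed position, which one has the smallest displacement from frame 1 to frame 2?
the cyan hexagon

(moved 0.4)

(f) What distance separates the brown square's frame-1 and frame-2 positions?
1.6

The brown square moved from (2.3, 3.6) to (3.4, 4.8), a distance of √(1.1² + 1.2²) ≈ 1.6.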